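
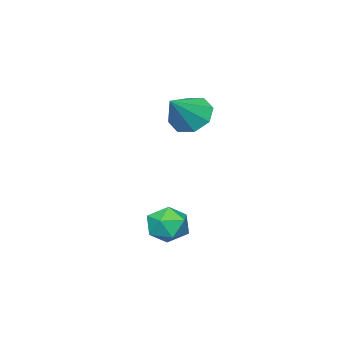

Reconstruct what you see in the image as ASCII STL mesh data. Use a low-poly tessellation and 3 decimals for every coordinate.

solid 
facet normal -0.783 -0.044 -0.621
outer loop
vertex -0.154 -0.789 0.611
vertex -0.662 -0.66 1.242
vertex -0.266 -0.179 0.709
endloop
endfacet
facet normal 0.896 0.226 -0.383
outer loop
vertex -0.154 -0.789 0.611
vertex -0.266 -0.179 0.709
vertex 0.442 -0.6 2.118
endloop
endfacet
facet normal -0.783 -0.042 -0.620
outer loop
vertex -0.266 -0.179 0.709
vertex -0.662 -0.66 1.242
vertex -0.609 0.149 1.12
endloop
endfacet
facet normal 0.632 0.770 -0.087
outer loop
vertex -0.266 -0.179 0.709
vertex -0.609 0.149 1.12
vertex 0.442 -0.6 2.118
endloop
endfacet
facet normal -0.782 -0.042 -0.621
outer loop
vertex -0.609 0.149 1.12
vertex -0.662 -0.66 1.242
vertex -0.984 0.003 1.602
endloop
endfacet
facet normal 0.214 0.876 0.432
outer loop
vertex -0.609 0.149 1.12
vertex -0.984 0.003 1.602
vertex 0.442 -0.6 2.118
endloop
endfacet
facet normal -0.783 -0.043 -0.620
outer loop
vertex -0.984 0.003 1.602
vertex -0.662 -0.66 1.242
vertex -1.169 -0.532 1.873
endloop
endfacet
facet normal -0.112 0.480 0.870
outer loop
vertex -0.984 0.003 1.602
vertex -1.169 -0.532 1.873
vertex 0.442 -0.6 2.118
endloop
endfacet
facet normal -0.783 -0.043 -0.620
outer loop
vertex -1.169 -0.532 1.873
vertex -0.662 -0.66 1.242
vertex -1.058 -1.142 1.775
endloop
endfacet
facet normal -0.155 -0.184 0.971
outer loop
vertex -1.169 -0.532 1.873
vertex -1.058 -1.142 1.775
vertex 0.442 -0.6 2.118
endloop
endfacet
facet normal -0.782 -0.044 -0.621
outer loop
vertex -1.058 -1.142 1.775
vertex -0.662 -0.66 1.242
vertex -0.714 -1.469 1.365
endloop
endfacet
facet normal 0.110 -0.730 0.674
outer loop
vertex -1.058 -1.142 1.775
vertex -0.714 -1.469 1.365
vertex 0.442 -0.6 2.118
endloop
endfacet
facet normal -0.783 -0.044 -0.621
outer loop
vertex -0.714 -1.469 1.365
vertex -0.662 -0.66 1.242
vertex -0.34 -1.323 0.883
endloop
endfacet
facet normal 0.527 -0.836 0.156
outer loop
vertex -0.714 -1.469 1.365
vertex -0.34 -1.323 0.883
vertex 0.442 -0.6 2.118
endloop
endfacet
facet normal -0.783 -0.044 -0.621
outer loop
vertex -0.34 -1.323 0.883
vertex -0.662 -0.66 1.242
vertex -0.154 -0.789 0.611
endloop
endfacet
facet normal 0.852 -0.440 -0.282
outer loop
vertex -0.34 -1.323 0.883
vertex -0.154 -0.789 0.611
vertex 0.442 -0.6 2.118
endloop
endfacet
facet normal -0.591 0.791 0.162
outer loop
vertex 1.777 1.29 -2.722
vertex 1.483 0.944 -2.104
vertex 2.102 1.392 -2.034
endloop
endfacet
facet normal 0.018 0.988 -0.155
outer loop
vertex 1.777 1.29 -2.722
vertex 2.102 1.392 -2.034
vertex 2.542 1.287 -2.654
endloop
endfacet
facet normal 0.071 0.633 -0.771
outer loop
vertex 1.777 1.29 -2.722
vertex 2.542 1.287 -2.654
vertex 2.195 0.774 -3.107
endloop
endfacet
facet normal -0.504 0.216 -0.836
outer loop
vertex 1.777 1.29 -2.722
vertex 2.195 0.774 -3.107
vertex 1.54 0.561 -2.767
endloop
endfacet
facet normal -0.914 0.313 -0.259
outer loop
vertex 1.777 1.29 -2.722
vertex 1.54 0.561 -2.767
vertex 1.483 0.944 -2.104
endloop
endfacet
facet normal 0.559 0.786 0.263
outer loop
vertex 2.542 1.287 -2.654
vertex 2.102 1.392 -2.034
vertex 2.72 0.939 -1.993
endloop
endfacet
facet normal -0.426 0.467 0.775
outer loop
vertex 2.102 1.392 -2.034
vertex 1.483 0.944 -2.104
vertex 2.065 0.726 -1.653
endloop
endfacet
facet normal -0.948 -0.305 0.095
outer loop
vertex 1.483 0.944 -2.104
vertex 1.54 0.561 -2.767
vertex 1.718 0.213 -2.106
endloop
endfacet
facet normal -0.285 -0.464 -0.839
outer loop
vertex 1.54 0.561 -2.767
vertex 2.195 0.774 -3.107
vertex 2.158 0.108 -2.726
endloop
endfacet
facet normal 0.647 0.210 -0.733
outer loop
vertex 2.195 0.774 -3.107
vertex 2.542 1.287 -2.654
vertex 2.777 0.556 -2.656
endloop
endfacet
facet normal 0.504 -0.216 0.836
outer loop
vertex 2.483 0.21 -2.038
vertex 2.72 0.939 -1.993
vertex 2.065 0.726 -1.653
endloop
endfacet
facet normal -0.071 -0.633 0.771
outer loop
vertex 2.483 0.21 -2.038
vertex 2.065 0.726 -1.653
vertex 1.718 0.213 -2.106
endloop
endfacet
facet normal -0.018 -0.988 0.155
outer loop
vertex 2.483 0.21 -2.038
vertex 1.718 0.213 -2.106
vertex 2.158 0.108 -2.726
endloop
endfacet
facet normal 0.591 -0.791 -0.162
outer loop
vertex 2.483 0.21 -2.038
vertex 2.158 0.108 -2.726
vertex 2.777 0.556 -2.656
endloop
endfacet
facet normal 0.914 -0.313 0.259
outer loop
vertex 2.483 0.21 -2.038
vertex 2.777 0.556 -2.656
vertex 2.72 0.939 -1.993
endloop
endfacet
facet normal 0.285 0.464 0.839
outer loop
vertex 2.065 0.726 -1.653
vertex 2.72 0.939 -1.993
vertex 2.102 1.392 -2.034
endloop
endfacet
facet normal -0.647 -0.210 0.733
outer loop
vertex 1.718 0.213 -2.106
vertex 2.065 0.726 -1.653
vertex 1.483 0.944 -2.104
endloop
endfacet
facet normal -0.559 -0.786 -0.263
outer loop
vertex 2.158 0.108 -2.726
vertex 1.718 0.213 -2.106
vertex 1.54 0.561 -2.767
endloop
endfacet
facet normal 0.426 -0.467 -0.775
outer loop
vertex 2.777 0.556 -2.656
vertex 2.158 0.108 -2.726
vertex 2.195 0.774 -3.107
endloop
endfacet
facet normal 0.948 0.305 -0.095
outer loop
vertex 2.72 0.939 -1.993
vertex 2.777 0.556 -2.656
vertex 2.542 1.287 -2.654
endloop
endfacet

endsolid


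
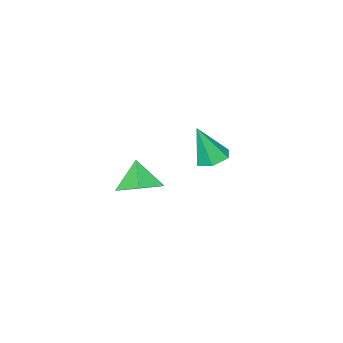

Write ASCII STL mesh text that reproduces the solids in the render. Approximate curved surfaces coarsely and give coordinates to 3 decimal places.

solid 
facet normal -0.258 0.255 -0.932
outer loop
vertex -1.738 -2.183 1.731
vertex -2.422 -2.059 1.954
vertex -1.931 -1.519 1.966
endloop
endfacet
facet normal 0.961 0.221 0.164
outer loop
vertex -1.738 -2.183 1.731
vertex -1.931 -1.519 1.966
vertex -1.978 -2.501 3.566
endloop
endfacet
facet normal -0.258 0.255 -0.932
outer loop
vertex -1.931 -1.519 1.966
vertex -2.422 -2.059 1.954
vertex -2.615 -1.395 2.189
endloop
endfacet
facet normal 0.310 0.806 0.504
outer loop
vertex -1.931 -1.519 1.966
vertex -2.615 -1.395 2.189
vertex -1.978 -2.501 3.566
endloop
endfacet
facet normal -0.257 0.255 -0.932
outer loop
vertex -2.615 -1.395 2.189
vertex -2.422 -2.059 1.954
vertex -3.107 -1.935 2.177
endloop
endfacet
facet normal -0.563 0.498 0.660
outer loop
vertex -2.615 -1.395 2.189
vertex -3.107 -1.935 2.177
vertex -1.978 -2.501 3.566
endloop
endfacet
facet normal -0.257 0.257 -0.932
outer loop
vertex -3.107 -1.935 2.177
vertex -2.422 -2.059 1.954
vertex -2.914 -2.599 1.941
endloop
endfacet
facet normal -0.785 -0.397 0.476
outer loop
vertex -3.107 -1.935 2.177
vertex -2.914 -2.599 1.941
vertex -1.978 -2.501 3.566
endloop
endfacet
facet normal -0.256 0.256 -0.932
outer loop
vertex -2.914 -2.599 1.941
vertex -2.422 -2.059 1.954
vertex -2.23 -2.723 1.719
endloop
endfacet
facet normal -0.134 -0.982 0.136
outer loop
vertex -2.914 -2.599 1.941
vertex -2.23 -2.723 1.719
vertex -1.978 -2.501 3.566
endloop
endfacet
facet normal -0.258 0.255 -0.932
outer loop
vertex -2.23 -2.723 1.719
vertex -2.422 -2.059 1.954
vertex -1.738 -2.183 1.731
endloop
endfacet
facet normal 0.739 -0.673 -0.020
outer loop
vertex -2.23 -2.723 1.719
vertex -1.738 -2.183 1.731
vertex -1.978 -2.501 3.566
endloop
endfacet
facet normal 0.265 0.505 -0.821
outer loop
vertex 3.05 -1.074 2.973
vertex 2.089 -0.87 2.788
vertex 2.634 -0.246 3.348
endloop
endfacet
facet normal 0.569 -0.084 0.818
outer loop
vertex 3.05 -1.074 2.973
vertex 2.634 -0.246 3.348
vertex 1.751 -1.51 3.832
endloop
endfacet
facet normal 0.266 0.505 -0.821
outer loop
vertex 2.634 -0.246 3.348
vertex 2.089 -0.87 2.788
vertex 1.673 -0.041 3.163
endloop
endfacet
facet normal -0.088 0.409 0.908
outer loop
vertex 2.634 -0.246 3.348
vertex 1.673 -0.041 3.163
vertex 1.751 -1.51 3.832
endloop
endfacet
facet normal 0.266 0.505 -0.821
outer loop
vertex 1.673 -0.041 3.163
vertex 2.089 -0.87 2.788
vertex 1.127 -0.665 2.603
endloop
endfacet
facet normal -0.806 0.209 0.553
outer loop
vertex 1.673 -0.041 3.163
vertex 1.127 -0.665 2.603
vertex 1.751 -1.51 3.832
endloop
endfacet
facet normal 0.265 0.504 -0.822
outer loop
vertex 1.127 -0.665 2.603
vertex 2.089 -0.87 2.788
vertex 1.543 -1.494 2.229
endloop
endfacet
facet normal -0.868 -0.484 0.108
outer loop
vertex 1.127 -0.665 2.603
vertex 1.543 -1.494 2.229
vertex 1.751 -1.51 3.832
endloop
endfacet
facet normal 0.265 0.504 -0.822
outer loop
vertex 1.543 -1.494 2.229
vertex 2.089 -0.87 2.788
vertex 2.504 -1.698 2.414
endloop
endfacet
facet normal -0.211 -0.977 0.018
outer loop
vertex 1.543 -1.494 2.229
vertex 2.504 -1.698 2.414
vertex 1.751 -1.51 3.832
endloop
endfacet
facet normal 0.265 0.504 -0.822
outer loop
vertex 2.504 -1.698 2.414
vertex 2.089 -0.87 2.788
vertex 3.05 -1.074 2.973
endloop
endfacet
facet normal 0.507 -0.777 0.372
outer loop
vertex 2.504 -1.698 2.414
vertex 3.05 -1.074 2.973
vertex 1.751 -1.51 3.832
endloop
endfacet

endsolid


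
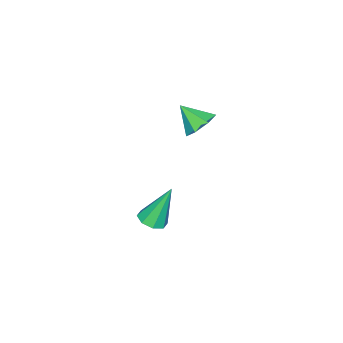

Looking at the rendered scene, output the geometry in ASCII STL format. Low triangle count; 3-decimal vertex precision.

solid 
facet normal 0.279 -0.283 -0.918
outer loop
vertex 0.141 -1.413 -2.31
vertex -0.518 -1.337 -2.534
vertex 0.043 -0.919 -2.492
endloop
endfacet
facet normal 0.819 0.334 0.466
outer loop
vertex 0.141 -1.413 -2.31
vertex 0.043 -0.919 -2.492
vertex -1.102 -0.743 -0.606
endloop
endfacet
facet normal 0.280 -0.283 -0.917
outer loop
vertex 0.043 -0.919 -2.492
vertex -0.518 -1.337 -2.534
vertex -0.384 -0.67 -2.699
endloop
endfacet
facet normal 0.430 0.885 0.178
outer loop
vertex 0.043 -0.919 -2.492
vertex -0.384 -0.67 -2.699
vertex -1.102 -0.743 -0.606
endloop
endfacet
facet normal 0.277 -0.283 -0.918
outer loop
vertex -0.384 -0.67 -2.699
vertex -0.518 -1.337 -2.534
vertex -0.889 -0.811 -2.808
endloop
endfacet
facet normal -0.258 0.965 -0.055
outer loop
vertex -0.384 -0.67 -2.699
vertex -0.889 -0.811 -2.808
vertex -1.102 -0.743 -0.606
endloop
endfacet
facet normal 0.278 -0.282 -0.918
outer loop
vertex -0.889 -0.811 -2.808
vertex -0.518 -1.337 -2.534
vertex -1.176 -1.26 -2.757
endloop
endfacet
facet normal -0.844 0.528 -0.098
outer loop
vertex -0.889 -0.811 -2.808
vertex -1.176 -1.26 -2.757
vertex -1.102 -0.743 -0.606
endloop
endfacet
facet normal 0.278 -0.283 -0.918
outer loop
vertex -1.176 -1.26 -2.757
vertex -0.518 -1.337 -2.534
vertex -1.078 -1.754 -2.575
endloop
endfacet
facet normal -0.983 -0.168 0.074
outer loop
vertex -1.176 -1.26 -2.757
vertex -1.078 -1.754 -2.575
vertex -1.102 -0.743 -0.606
endloop
endfacet
facet normal 0.278 -0.282 -0.918
outer loop
vertex -1.078 -1.754 -2.575
vertex -0.518 -1.337 -2.534
vertex -0.651 -2.004 -2.369
endloop
endfacet
facet normal -0.595 -0.718 0.361
outer loop
vertex -1.078 -1.754 -2.575
vertex -0.651 -2.004 -2.369
vertex -1.102 -0.743 -0.606
endloop
endfacet
facet normal 0.279 -0.283 -0.918
outer loop
vertex -0.651 -2.004 -2.369
vertex -0.518 -1.337 -2.534
vertex -0.146 -1.863 -2.259
endloop
endfacet
facet normal 0.093 -0.798 0.595
outer loop
vertex -0.651 -2.004 -2.369
vertex -0.146 -1.863 -2.259
vertex -1.102 -0.743 -0.606
endloop
endfacet
facet normal 0.279 -0.282 -0.918
outer loop
vertex -0.146 -1.863 -2.259
vertex -0.518 -1.337 -2.534
vertex 0.141 -1.413 -2.31
endloop
endfacet
facet normal 0.680 -0.361 0.638
outer loop
vertex -0.146 -1.863 -2.259
vertex 0.141 -1.413 -2.31
vertex -1.102 -0.743 -0.606
endloop
endfacet
facet normal -0.073 0.745 -0.663
outer loop
vertex -1.277 0.293 3.453
vertex -2.058 0.068 3.286
vertex -1.785 0.604 3.858
endloop
endfacet
facet normal 0.648 0.072 0.758
outer loop
vertex -1.277 0.293 3.453
vertex -1.785 0.604 3.858
vertex -1.962 -0.908 4.154
endloop
endfacet
facet normal -0.073 0.745 -0.663
outer loop
vertex -1.785 0.604 3.858
vertex -2.058 0.068 3.286
vertex -2.499 0.511 3.832
endloop
endfacet
facet normal -0.061 0.199 0.978
outer loop
vertex -1.785 0.604 3.858
vertex -2.499 0.511 3.832
vertex -1.962 -0.908 4.154
endloop
endfacet
facet normal -0.073 0.745 -0.663
outer loop
vertex -2.499 0.511 3.832
vertex -2.058 0.068 3.286
vertex -2.88 0.084 3.394
endloop
endfacet
facet normal -0.698 -0.104 0.708
outer loop
vertex -2.499 0.511 3.832
vertex -2.88 0.084 3.394
vertex -1.962 -0.908 4.154
endloop
endfacet
facet normal -0.073 0.745 -0.663
outer loop
vertex -2.88 0.084 3.394
vertex -2.058 0.068 3.286
vertex -2.643 -0.355 2.875
endloop
endfacet
facet normal -0.781 -0.605 0.155
outer loop
vertex -2.88 0.084 3.394
vertex -2.643 -0.355 2.875
vertex -1.962 -0.908 4.154
endloop
endfacet
facet normal -0.073 0.745 -0.663
outer loop
vertex -2.643 -0.355 2.875
vertex -2.058 0.068 3.286
vertex -1.964 -0.475 2.665
endloop
endfacet
facet normal -0.248 -0.930 -0.270
outer loop
vertex -2.643 -0.355 2.875
vertex -1.964 -0.475 2.665
vertex -1.962 -0.908 4.154
endloop
endfacet
facet normal -0.073 0.745 -0.663
outer loop
vertex -1.964 -0.475 2.665
vertex -2.058 0.068 3.286
vertex -1.356 -0.187 2.922
endloop
endfacet
facet normal 0.497 -0.833 -0.243
outer loop
vertex -1.964 -0.475 2.665
vertex -1.356 -0.187 2.922
vertex -1.962 -0.908 4.154
endloop
endfacet
facet normal -0.073 0.745 -0.663
outer loop
vertex -1.356 -0.187 2.922
vertex -2.058 0.068 3.286
vertex -1.277 0.293 3.453
endloop
endfacet
facet normal 0.897 -0.386 0.215
outer loop
vertex -1.356 -0.187 2.922
vertex -1.277 0.293 3.453
vertex -1.962 -0.908 4.154
endloop
endfacet

endsolid


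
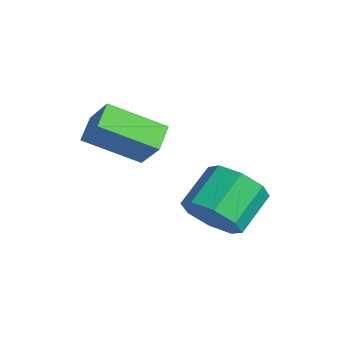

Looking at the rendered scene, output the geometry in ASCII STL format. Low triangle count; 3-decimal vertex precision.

solid 
facet normal -0.636 0.628 0.449
outer loop
vertex -4.173 -0.833 -1.266
vertex -3.284 -0.68 -0.222
vertex -3.298 0.754 -2.245
endloop
endfacet
facet normal -0.644 -0.112 -0.757
outer loop
vertex -2.656 0.12 -2.698
vertex -4.173 -0.833 -1.266
vertex -3.298 0.754 -2.245
endloop
endfacet
facet normal -0.636 0.627 0.449
outer loop
vertex -3.298 0.754 -2.245
vertex -3.284 -0.68 -0.222
vertex -2.409 0.907 -1.2
endloop
endfacet
facet normal 0.426 0.770 -0.475
outer loop
vertex -2.409 0.907 -1.2
vertex -2.656 0.12 -2.698
vertex -3.298 0.754 -2.245
endloop
endfacet
facet normal -0.425 -0.770 0.475
outer loop
vertex -4.173 -0.833 -1.266
vertex -2.642 -1.314 -0.675
vertex -3.284 -0.68 -0.222
endloop
endfacet
facet normal -0.644 -0.111 -0.757
outer loop
vertex -3.531 -1.467 -1.72
vertex -4.173 -0.833 -1.266
vertex -2.656 0.12 -2.698
endloop
endfacet
facet normal -0.425 -0.771 0.475
outer loop
vertex -3.531 -1.467 -1.72
vertex -2.642 -1.314 -0.675
vertex -4.173 -0.833 -1.266
endloop
endfacet
facet normal 0.644 0.111 0.757
outer loop
vertex -3.284 -0.68 -0.222
vertex -2.642 -1.314 -0.675
vertex -2.409 0.907 -1.2
endloop
endfacet
facet normal 0.425 0.771 -0.475
outer loop
vertex -1.767 0.273 -1.654
vertex -2.656 0.12 -2.698
vertex -2.409 0.907 -1.2
endloop
endfacet
facet normal 0.645 0.111 0.756
outer loop
vertex -2.409 0.907 -1.2
vertex -2.642 -1.314 -0.675
vertex -1.767 0.273 -1.654
endloop
endfacet
facet normal 0.636 -0.628 -0.449
outer loop
vertex -1.767 0.273 -1.654
vertex -3.531 -1.467 -1.72
vertex -2.656 0.12 -2.698
endloop
endfacet
facet normal 0.636 -0.628 -0.449
outer loop
vertex -2.642 -1.314 -0.675
vertex -3.531 -1.467 -1.72
vertex -1.767 0.273 -1.654
endloop
endfacet
facet normal 0.358 -0.768 -0.532
outer loop
vertex 0.447 0.881 -3.191
vertex -0.178 1.145 -3.993
vertex 0.798 1.396 -3.698
endloop
endfacet
facet normal 0.825 -0.006 0.565
outer loop
vertex 0.447 0.881 -3.191
vertex 0.798 1.396 -3.698
vertex -0.138 2.131 -2.325
endloop
endfacet
facet normal 0.824 -0.007 0.566
outer loop
vertex -0.138 2.131 -2.325
vertex 0.798 1.396 -3.698
vertex 0.214 2.647 -2.831
endloop
endfacet
facet normal -0.359 0.767 0.532
outer loop
vertex -0.138 2.131 -2.325
vertex 0.214 2.647 -2.831
vertex -0.762 2.395 -3.127
endloop
endfacet
facet normal 0.358 -0.768 -0.531
outer loop
vertex 0.798 1.396 -3.698
vertex -0.178 1.145 -3.993
vertex 0.578 1.764 -4.378
endloop
endfacet
facet normal 0.893 0.449 -0.046
outer loop
vertex 0.798 1.396 -3.698
vertex 0.578 1.764 -4.378
vertex 0.214 2.647 -2.831
endloop
endfacet
facet normal 0.892 0.449 -0.047
outer loop
vertex 0.214 2.647 -2.831
vertex 0.578 1.764 -4.378
vertex -0.007 3.015 -3.511
endloop
endfacet
facet normal -0.359 0.767 0.532
outer loop
vertex 0.214 2.647 -2.831
vertex -0.007 3.015 -3.511
vertex -0.762 2.395 -3.127
endloop
endfacet
facet normal 0.358 -0.768 -0.531
outer loop
vertex 0.578 1.764 -4.378
vertex -0.178 1.145 -3.993
vertex -0.085 1.769 -4.832
endloop
endfacet
facet normal 0.437 0.641 -0.631
outer loop
vertex 0.578 1.764 -4.378
vertex -0.085 1.769 -4.832
vertex -0.007 3.015 -3.511
endloop
endfacet
facet normal 0.437 0.641 -0.631
outer loop
vertex -0.007 3.015 -3.511
vertex -0.085 1.769 -4.832
vertex -0.669 3.02 -3.965
endloop
endfacet
facet normal -0.359 0.767 0.532
outer loop
vertex -0.007 3.015 -3.511
vertex -0.669 3.02 -3.965
vertex -0.762 2.395 -3.127
endloop
endfacet
facet normal 0.358 -0.768 -0.531
outer loop
vertex -0.085 1.769 -4.832
vertex -0.178 1.145 -3.993
vertex -0.802 1.409 -4.795
endloop
endfacet
facet normal -0.274 0.458 -0.846
outer loop
vertex -0.085 1.769 -4.832
vertex -0.802 1.409 -4.795
vertex -0.669 3.02 -3.965
endloop
endfacet
facet normal -0.273 0.458 -0.846
outer loop
vertex -0.669 3.02 -3.965
vertex -0.802 1.409 -4.795
vertex -1.387 2.659 -3.929
endloop
endfacet
facet normal -0.359 0.767 0.532
outer loop
vertex -0.669 3.02 -3.965
vertex -1.387 2.659 -3.929
vertex -0.762 2.395 -3.127
endloop
endfacet
facet normal 0.359 -0.767 -0.532
outer loop
vertex -0.802 1.409 -4.795
vertex -0.178 1.145 -3.993
vertex -1.154 0.893 -4.289
endloop
endfacet
facet normal -0.824 0.007 -0.566
outer loop
vertex -0.802 1.409 -4.795
vertex -1.154 0.893 -4.289
vertex -1.387 2.659 -3.929
endloop
endfacet
facet normal -0.825 0.006 -0.565
outer loop
vertex -1.387 2.659 -3.929
vertex -1.154 0.893 -4.289
vertex -1.738 2.144 -3.422
endloop
endfacet
facet normal -0.358 0.768 0.532
outer loop
vertex -1.387 2.659 -3.929
vertex -1.738 2.144 -3.422
vertex -0.762 2.395 -3.127
endloop
endfacet
facet normal 0.359 -0.767 -0.532
outer loop
vertex -1.154 0.893 -4.289
vertex -0.178 1.145 -3.993
vertex -0.933 0.525 -3.609
endloop
endfacet
facet normal -0.892 -0.449 0.047
outer loop
vertex -1.154 0.893 -4.289
vertex -0.933 0.525 -3.609
vertex -1.738 2.144 -3.422
endloop
endfacet
facet normal -0.892 -0.449 0.046
outer loop
vertex -1.738 2.144 -3.422
vertex -0.933 0.525 -3.609
vertex -1.518 1.776 -2.742
endloop
endfacet
facet normal -0.358 0.768 0.531
outer loop
vertex -1.738 2.144 -3.422
vertex -1.518 1.776 -2.742
vertex -0.762 2.395 -3.127
endloop
endfacet
facet normal 0.359 -0.767 -0.532
outer loop
vertex -0.933 0.525 -3.609
vertex -0.178 1.145 -3.993
vertex -0.271 0.52 -3.155
endloop
endfacet
facet normal -0.437 -0.641 0.630
outer loop
vertex -0.933 0.525 -3.609
vertex -0.271 0.52 -3.155
vertex -1.518 1.776 -2.742
endloop
endfacet
facet normal -0.437 -0.641 0.631
outer loop
vertex -1.518 1.776 -2.742
vertex -0.271 0.52 -3.155
vertex -0.855 1.771 -2.288
endloop
endfacet
facet normal -0.358 0.768 0.531
outer loop
vertex -1.518 1.776 -2.742
vertex -0.855 1.771 -2.288
vertex -0.762 2.395 -3.127
endloop
endfacet
facet normal 0.359 -0.767 -0.532
outer loop
vertex -0.271 0.52 -3.155
vertex -0.178 1.145 -3.993
vertex 0.447 0.881 -3.191
endloop
endfacet
facet normal 0.273 -0.459 0.846
outer loop
vertex -0.271 0.52 -3.155
vertex 0.447 0.881 -3.191
vertex -0.855 1.771 -2.288
endloop
endfacet
facet normal 0.274 -0.458 0.846
outer loop
vertex -0.855 1.771 -2.288
vertex 0.447 0.881 -3.191
vertex -0.138 2.131 -2.325
endloop
endfacet
facet normal -0.358 0.768 0.531
outer loop
vertex -0.855 1.771 -2.288
vertex -0.138 2.131 -2.325
vertex -0.762 2.395 -3.127
endloop
endfacet

endsolid


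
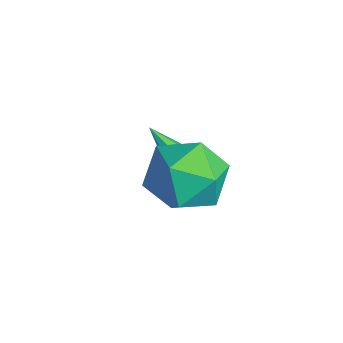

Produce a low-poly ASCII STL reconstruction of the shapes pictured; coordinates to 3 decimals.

solid 
facet normal 0.600 0.425 -0.677
outer loop
vertex -0.399 3.558 -1.344
vertex -0.836 3.632 -1.685
vertex -0.638 3.978 -1.292
endloop
endfacet
facet normal 0.422 0.129 0.897
outer loop
vertex -0.399 3.558 -1.344
vertex -0.638 3.978 -1.292
vertex -1.804 2.948 -0.595
endloop
endfacet
facet normal 0.601 0.425 -0.677
outer loop
vertex -0.638 3.978 -1.292
vertex -0.836 3.632 -1.685
vertex -1.026 4.137 -1.537
endloop
endfacet
facet normal -0.173 0.679 0.714
outer loop
vertex -0.638 3.978 -1.292
vertex -1.026 4.137 -1.537
vertex -1.804 2.948 -0.595
endloop
endfacet
facet normal 0.600 0.424 -0.678
outer loop
vertex -1.026 4.137 -1.537
vertex -0.836 3.632 -1.685
vertex -1.272 3.916 -1.893
endloop
endfacet
facet normal -0.770 0.621 0.147
outer loop
vertex -1.026 4.137 -1.537
vertex -1.272 3.916 -1.893
vertex -1.804 2.948 -0.595
endloop
endfacet
facet normal 0.600 0.426 -0.677
outer loop
vertex -1.272 3.916 -1.893
vertex -0.836 3.632 -1.685
vertex -1.189 3.481 -2.093
endloop
endfacet
facet normal -0.925 -0.002 -0.380
outer loop
vertex -1.272 3.916 -1.893
vertex -1.189 3.481 -2.093
vertex -1.804 2.948 -0.595
endloop
endfacet
facet normal 0.601 0.425 -0.677
outer loop
vertex -1.189 3.481 -2.093
vertex -0.836 3.632 -1.685
vertex -0.841 3.16 -1.986
endloop
endfacet
facet normal -0.517 -0.717 -0.467
outer loop
vertex -1.189 3.481 -2.093
vertex -0.841 3.16 -1.986
vertex -1.804 2.948 -0.595
endloop
endfacet
facet normal 0.601 0.425 -0.677
outer loop
vertex -0.841 3.16 -1.986
vertex -0.836 3.632 -1.685
vertex -0.489 3.194 -1.652
endloop
endfacet
facet normal 0.144 -0.988 -0.051
outer loop
vertex -0.841 3.16 -1.986
vertex -0.489 3.194 -1.652
vertex -1.804 2.948 -0.595
endloop
endfacet
facet normal 0.601 0.425 -0.677
outer loop
vertex -0.489 3.194 -1.652
vertex -0.836 3.632 -1.685
vertex -0.399 3.558 -1.344
endloop
endfacet
facet normal 0.562 -0.611 0.557
outer loop
vertex -0.489 3.194 -1.652
vertex -0.399 3.558 -1.344
vertex -1.804 2.948 -0.595
endloop
endfacet
facet normal 0.318 0.735 0.599
outer loop
vertex 1.543 3.683 0.738
vertex 1.261 3.05 1.665
vertex 2.32 2.965 1.207
endloop
endfacet
facet normal 0.683 0.730 -0.014
outer loop
vertex 1.543 3.683 0.738
vertex 2.32 2.965 1.207
vertex 2.219 3.037 0.057
endloop
endfacet
facet normal 0.217 0.807 -0.550
outer loop
vertex 1.543 3.683 0.738
vertex 2.219 3.037 0.057
vertex 1.097 3.166 -0.196
endloop
endfacet
facet normal -0.436 0.859 -0.267
outer loop
vertex 1.543 3.683 0.738
vertex 1.097 3.166 -0.196
vertex 0.506 3.175 0.798
endloop
endfacet
facet normal -0.374 0.815 0.443
outer loop
vertex 1.543 3.683 0.738
vertex 0.506 3.175 0.798
vertex 1.261 3.05 1.665
endloop
endfacet
facet normal 0.993 0.090 -0.082
outer loop
vertex 2.219 3.037 0.057
vertex 2.32 2.965 1.207
vertex 2.354 2.005 0.562
endloop
endfacet
facet normal 0.402 0.099 0.910
outer loop
vertex 2.32 2.965 1.207
vertex 1.261 3.05 1.665
vertex 1.763 2.014 1.556
endloop
endfacet
facet normal -0.718 0.228 0.658
outer loop
vertex 1.261 3.05 1.665
vertex 0.506 3.175 0.798
vertex 0.641 2.143 1.303
endloop
endfacet
facet normal -0.819 0.300 -0.490
outer loop
vertex 0.506 3.175 0.798
vertex 1.097 3.166 -0.196
vertex 0.54 2.215 0.153
endloop
endfacet
facet normal 0.238 0.215 -0.947
outer loop
vertex 1.097 3.166 -0.196
vertex 2.219 3.037 0.057
vertex 1.599 2.13 -0.305
endloop
endfacet
facet normal 0.436 -0.859 0.267
outer loop
vertex 1.317 1.497 0.622
vertex 2.354 2.005 0.562
vertex 1.763 2.014 1.556
endloop
endfacet
facet normal -0.217 -0.807 0.550
outer loop
vertex 1.317 1.497 0.622
vertex 1.763 2.014 1.556
vertex 0.641 2.143 1.303
endloop
endfacet
facet normal -0.683 -0.730 0.014
outer loop
vertex 1.317 1.497 0.622
vertex 0.641 2.143 1.303
vertex 0.54 2.215 0.153
endloop
endfacet
facet normal -0.318 -0.735 -0.599
outer loop
vertex 1.317 1.497 0.622
vertex 0.54 2.215 0.153
vertex 1.599 2.13 -0.305
endloop
endfacet
facet normal 0.374 -0.815 -0.443
outer loop
vertex 1.317 1.497 0.622
vertex 1.599 2.13 -0.305
vertex 2.354 2.005 0.562
endloop
endfacet
facet normal 0.819 -0.300 0.490
outer loop
vertex 1.763 2.014 1.556
vertex 2.354 2.005 0.562
vertex 2.32 2.965 1.207
endloop
endfacet
facet normal -0.238 -0.215 0.947
outer loop
vertex 0.641 2.143 1.303
vertex 1.763 2.014 1.556
vertex 1.261 3.05 1.665
endloop
endfacet
facet normal -0.993 -0.090 0.082
outer loop
vertex 0.54 2.215 0.153
vertex 0.641 2.143 1.303
vertex 0.506 3.175 0.798
endloop
endfacet
facet normal -0.402 -0.099 -0.910
outer loop
vertex 1.599 2.13 -0.305
vertex 0.54 2.215 0.153
vertex 1.097 3.166 -0.196
endloop
endfacet
facet normal 0.718 -0.228 -0.658
outer loop
vertex 2.354 2.005 0.562
vertex 1.599 2.13 -0.305
vertex 2.219 3.037 0.057
endloop
endfacet

endsolid


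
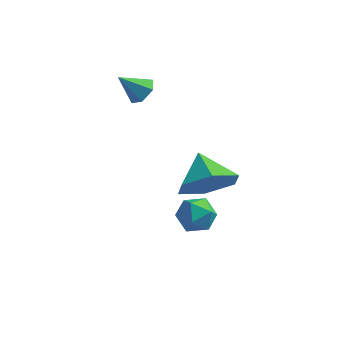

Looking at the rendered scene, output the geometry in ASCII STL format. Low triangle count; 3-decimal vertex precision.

solid 
facet normal 0.458 -0.737 -0.497
outer loop
vertex 3.353 -0.659 -0.173
vertex 2.678 -1.369 0.257
vertex 2.436 -0.893 -0.671
endloop
endfacet
facet normal -0.075 0.949 -0.307
outer loop
vertex 3.353 -0.659 -0.173
vertex 2.436 -0.893 -0.671
vertex 2.082 -0.411 0.903
endloop
endfacet
facet normal 0.458 -0.737 -0.497
outer loop
vertex 2.436 -0.893 -0.671
vertex 2.678 -1.369 0.257
vertex 1.76 -1.603 -0.241
endloop
endfacet
facet normal -0.775 0.534 -0.338
outer loop
vertex 2.436 -0.893 -0.671
vertex 1.76 -1.603 -0.241
vertex 2.082 -0.411 0.903
endloop
endfacet
facet normal 0.458 -0.737 -0.498
outer loop
vertex 1.76 -1.603 -0.241
vertex 2.678 -1.369 0.257
vertex 2.002 -2.079 0.686
endloop
endfacet
facet normal -0.966 0.013 0.259
outer loop
vertex 1.76 -1.603 -0.241
vertex 2.002 -2.079 0.686
vertex 2.082 -0.411 0.903
endloop
endfacet
facet normal 0.458 -0.737 -0.497
outer loop
vertex 2.002 -2.079 0.686
vertex 2.678 -1.369 0.257
vertex 2.92 -1.844 1.184
endloop
endfacet
facet normal -0.456 -0.093 0.885
outer loop
vertex 2.002 -2.079 0.686
vertex 2.92 -1.844 1.184
vertex 2.082 -0.411 0.903
endloop
endfacet
facet normal 0.458 -0.737 -0.497
outer loop
vertex 2.92 -1.844 1.184
vertex 2.678 -1.369 0.257
vertex 3.595 -1.135 0.755
endloop
endfacet
facet normal 0.243 0.322 0.915
outer loop
vertex 2.92 -1.844 1.184
vertex 3.595 -1.135 0.755
vertex 2.082 -0.411 0.903
endloop
endfacet
facet normal 0.458 -0.737 -0.497
outer loop
vertex 3.595 -1.135 0.755
vertex 2.678 -1.369 0.257
vertex 3.353 -0.659 -0.173
endloop
endfacet
facet normal 0.434 0.842 0.319
outer loop
vertex 3.595 -1.135 0.755
vertex 3.353 -0.659 -0.173
vertex 2.082 -0.411 0.903
endloop
endfacet
facet normal 0.677 0.244 -0.695
outer loop
vertex -0.483 3.192 1.116
vertex -0.751 2.836 0.73
vertex -0.913 3.402 0.771
endloop
endfacet
facet normal -0.184 0.721 0.668
outer loop
vertex -0.483 3.192 1.116
vertex -0.913 3.402 0.771
vertex -1.509 2.564 1.51
endloop
endfacet
facet normal 0.675 0.244 -0.696
outer loop
vertex -0.913 3.402 0.771
vertex -0.751 2.836 0.73
vertex -1.182 3.045 0.385
endloop
endfacet
facet normal -0.807 0.590 0.017
outer loop
vertex -0.913 3.402 0.771
vertex -1.182 3.045 0.385
vertex -1.509 2.564 1.51
endloop
endfacet
facet normal 0.675 0.242 -0.697
outer loop
vertex -1.182 3.045 0.385
vertex -0.751 2.836 0.73
vertex -1.02 2.479 0.345
endloop
endfacet
facet normal -0.903 -0.233 -0.362
outer loop
vertex -1.182 3.045 0.385
vertex -1.02 2.479 0.345
vertex -1.509 2.564 1.51
endloop
endfacet
facet normal 0.676 0.241 -0.696
outer loop
vertex -1.02 2.479 0.345
vertex -0.751 2.836 0.73
vertex -0.59 2.27 0.69
endloop
endfacet
facet normal -0.376 -0.922 -0.090
outer loop
vertex -1.02 2.479 0.345
vertex -0.59 2.27 0.69
vertex -1.509 2.564 1.51
endloop
endfacet
facet normal 0.676 0.242 -0.696
outer loop
vertex -0.59 2.27 0.69
vertex -0.751 2.836 0.73
vertex -0.321 2.626 1.075
endloop
endfacet
facet normal 0.246 -0.791 0.560
outer loop
vertex -0.59 2.27 0.69
vertex -0.321 2.626 1.075
vertex -1.509 2.564 1.51
endloop
endfacet
facet normal 0.677 0.244 -0.695
outer loop
vertex -0.321 2.626 1.075
vertex -0.751 2.836 0.73
vertex -0.483 3.192 1.116
endloop
endfacet
facet normal 0.342 0.030 0.939
outer loop
vertex -0.321 2.626 1.075
vertex -0.483 3.192 1.116
vertex -1.509 2.564 1.51
endloop
endfacet
facet normal -0.764 -0.035 0.645
outer loop
vertex 1.355 0.496 -2.555
vertex 1.273 -0.244 -2.692
vertex 1.731 -0.011 -2.137
endloop
endfacet
facet normal -0.295 0.468 0.833
outer loop
vertex 1.355 0.496 -2.555
vertex 1.731 -0.011 -2.137
vertex 2.078 0.62 -2.369
endloop
endfacet
facet normal -0.234 0.928 0.290
outer loop
vertex 1.355 0.496 -2.555
vertex 2.078 0.62 -2.369
vertex 1.834 0.777 -3.069
endloop
endfacet
facet normal -0.667 0.707 -0.235
outer loop
vertex 1.355 0.496 -2.555
vertex 1.834 0.777 -3.069
vertex 1.337 0.242 -3.268
endloop
endfacet
facet normal -0.993 0.113 -0.015
outer loop
vertex 1.355 0.496 -2.555
vertex 1.337 0.242 -3.268
vertex 1.273 -0.244 -2.692
endloop
endfacet
facet normal 0.339 0.155 0.928
outer loop
vertex 2.078 0.62 -2.369
vertex 1.731 -0.011 -2.137
vertex 2.443 -0.042 -2.392
endloop
endfacet
facet normal -0.420 -0.660 0.623
outer loop
vertex 1.731 -0.011 -2.137
vertex 1.273 -0.244 -2.692
vertex 1.946 -0.577 -2.591
endloop
endfacet
facet normal -0.791 -0.421 -0.443
outer loop
vertex 1.273 -0.244 -2.692
vertex 1.337 0.242 -3.268
vertex 1.702 -0.42 -3.291
endloop
endfacet
facet normal -0.263 0.541 -0.799
outer loop
vertex 1.337 0.242 -3.268
vertex 1.834 0.777 -3.069
vertex 2.049 0.211 -3.523
endloop
endfacet
facet normal 0.437 0.898 0.049
outer loop
vertex 1.834 0.777 -3.069
vertex 2.078 0.62 -2.369
vertex 2.507 0.444 -2.968
endloop
endfacet
facet normal 0.667 -0.707 0.235
outer loop
vertex 2.425 -0.296 -3.105
vertex 2.443 -0.042 -2.392
vertex 1.946 -0.577 -2.591
endloop
endfacet
facet normal 0.234 -0.928 -0.290
outer loop
vertex 2.425 -0.296 -3.105
vertex 1.946 -0.577 -2.591
vertex 1.702 -0.42 -3.291
endloop
endfacet
facet normal 0.295 -0.468 -0.833
outer loop
vertex 2.425 -0.296 -3.105
vertex 1.702 -0.42 -3.291
vertex 2.049 0.211 -3.523
endloop
endfacet
facet normal 0.764 0.035 -0.645
outer loop
vertex 2.425 -0.296 -3.105
vertex 2.049 0.211 -3.523
vertex 2.507 0.444 -2.968
endloop
endfacet
facet normal 0.993 -0.113 0.015
outer loop
vertex 2.425 -0.296 -3.105
vertex 2.507 0.444 -2.968
vertex 2.443 -0.042 -2.392
endloop
endfacet
facet normal 0.263 -0.541 0.799
outer loop
vertex 1.946 -0.577 -2.591
vertex 2.443 -0.042 -2.392
vertex 1.731 -0.011 -2.137
endloop
endfacet
facet normal -0.437 -0.898 -0.049
outer loop
vertex 1.702 -0.42 -3.291
vertex 1.946 -0.577 -2.591
vertex 1.273 -0.244 -2.692
endloop
endfacet
facet normal -0.339 -0.155 -0.928
outer loop
vertex 2.049 0.211 -3.523
vertex 1.702 -0.42 -3.291
vertex 1.337 0.242 -3.268
endloop
endfacet
facet normal 0.420 0.660 -0.623
outer loop
vertex 2.507 0.444 -2.968
vertex 2.049 0.211 -3.523
vertex 1.834 0.777 -3.069
endloop
endfacet
facet normal 0.791 0.421 0.443
outer loop
vertex 2.443 -0.042 -2.392
vertex 2.507 0.444 -2.968
vertex 2.078 0.62 -2.369
endloop
endfacet

endsolid


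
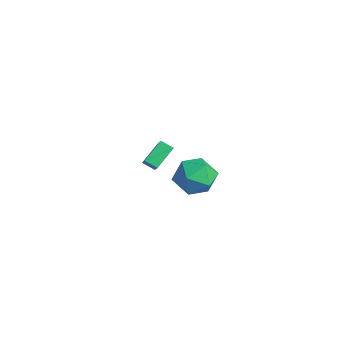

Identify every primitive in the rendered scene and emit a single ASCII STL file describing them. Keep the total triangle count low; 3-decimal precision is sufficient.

solid 
facet normal -0.261 0.226 0.938
outer loop
vertex 2.829 -2.003 1.722
vertex 2.943 -3.186 2.039
vertex 3.91 -2.43 2.126
endloop
endfacet
facet normal 0.072 0.776 0.627
outer loop
vertex 2.829 -2.003 1.722
vertex 3.91 -2.43 2.126
vertex 3.873 -1.655 1.172
endloop
endfacet
facet normal -0.295 0.954 0.043
outer loop
vertex 2.829 -2.003 1.722
vertex 3.873 -1.655 1.172
vertex 2.883 -1.931 0.496
endloop
endfacet
facet normal -0.856 0.516 -0.007
outer loop
vertex 2.829 -2.003 1.722
vertex 2.883 -1.931 0.496
vertex 2.308 -2.877 1.032
endloop
endfacet
facet normal -0.835 0.066 0.547
outer loop
vertex 2.829 -2.003 1.722
vertex 2.308 -2.877 1.032
vertex 2.943 -3.186 2.039
endloop
endfacet
facet normal 0.719 0.553 0.421
outer loop
vertex 3.873 -1.655 1.172
vertex 3.91 -2.43 2.126
vertex 4.632 -2.623 1.148
endloop
endfacet
facet normal 0.179 -0.336 0.925
outer loop
vertex 3.91 -2.43 2.126
vertex 2.943 -3.186 2.039
vertex 4.057 -3.569 1.684
endloop
endfacet
facet normal -0.750 -0.595 0.290
outer loop
vertex 2.943 -3.186 2.039
vertex 2.308 -2.877 1.032
vertex 3.067 -3.845 1.008
endloop
endfacet
facet normal -0.784 0.134 -0.606
outer loop
vertex 2.308 -2.877 1.032
vertex 2.883 -1.931 0.496
vertex 3.03 -3.07 0.054
endloop
endfacet
facet normal 0.123 0.843 -0.524
outer loop
vertex 2.883 -1.931 0.496
vertex 3.873 -1.655 1.172
vertex 3.997 -2.314 0.141
endloop
endfacet
facet normal 0.856 -0.516 0.007
outer loop
vertex 4.111 -3.497 0.458
vertex 4.632 -2.623 1.148
vertex 4.057 -3.569 1.684
endloop
endfacet
facet normal 0.295 -0.954 -0.043
outer loop
vertex 4.111 -3.497 0.458
vertex 4.057 -3.569 1.684
vertex 3.067 -3.845 1.008
endloop
endfacet
facet normal -0.072 -0.776 -0.627
outer loop
vertex 4.111 -3.497 0.458
vertex 3.067 -3.845 1.008
vertex 3.03 -3.07 0.054
endloop
endfacet
facet normal 0.261 -0.226 -0.938
outer loop
vertex 4.111 -3.497 0.458
vertex 3.03 -3.07 0.054
vertex 3.997 -2.314 0.141
endloop
endfacet
facet normal 0.835 -0.066 -0.547
outer loop
vertex 4.111 -3.497 0.458
vertex 3.997 -2.314 0.141
vertex 4.632 -2.623 1.148
endloop
endfacet
facet normal 0.784 -0.134 0.606
outer loop
vertex 4.057 -3.569 1.684
vertex 4.632 -2.623 1.148
vertex 3.91 -2.43 2.126
endloop
endfacet
facet normal -0.123 -0.843 0.524
outer loop
vertex 3.067 -3.845 1.008
vertex 4.057 -3.569 1.684
vertex 2.943 -3.186 2.039
endloop
endfacet
facet normal -0.719 -0.553 -0.421
outer loop
vertex 3.03 -3.07 0.054
vertex 3.067 -3.845 1.008
vertex 2.308 -2.877 1.032
endloop
endfacet
facet normal -0.179 0.336 -0.925
outer loop
vertex 3.997 -2.314 0.141
vertex 3.03 -3.07 0.054
vertex 2.883 -1.931 0.496
endloop
endfacet
facet normal 0.750 0.595 -0.290
outer loop
vertex 4.632 -2.623 1.148
vertex 3.997 -2.314 0.141
vertex 3.873 -1.655 1.172
endloop
endfacet
facet normal -0.688 -0.560 0.461
outer loop
vertex -2.558 -2.233 -2.079
vertex -2.971 -1.028 -1.232
vertex -3.467 -1.886 -3.015
endloop
endfacet
facet normal 0.270 -0.787 -0.554
outer loop
vertex -2.909 -1.432 -3.388
vertex -2.558 -2.233 -2.079
vertex -3.467 -1.886 -3.015
endloop
endfacet
facet normal -0.688 -0.560 0.461
outer loop
vertex -3.467 -1.886 -3.015
vertex -2.971 -1.028 -1.232
vertex -3.88 -0.681 -2.168
endloop
endfacet
facet normal -0.673 0.257 -0.694
outer loop
vertex -3.88 -0.681 -2.168
vertex -2.909 -1.432 -3.388
vertex -3.467 -1.886 -3.015
endloop
endfacet
facet normal 0.673 -0.257 0.694
outer loop
vertex -2.558 -2.233 -2.079
vertex -2.413 -0.574 -1.605
vertex -2.971 -1.028 -1.232
endloop
endfacet
facet normal 0.270 -0.787 -0.554
outer loop
vertex -2.0 -1.779 -2.452
vertex -2.558 -2.233 -2.079
vertex -2.909 -1.432 -3.388
endloop
endfacet
facet normal 0.673 -0.257 0.694
outer loop
vertex -2.0 -1.779 -2.452
vertex -2.413 -0.574 -1.605
vertex -2.558 -2.233 -2.079
endloop
endfacet
facet normal -0.270 0.787 0.554
outer loop
vertex -2.971 -1.028 -1.232
vertex -2.413 -0.574 -1.605
vertex -3.88 -0.681 -2.168
endloop
endfacet
facet normal -0.673 0.257 -0.694
outer loop
vertex -3.322 -0.227 -2.541
vertex -2.909 -1.432 -3.388
vertex -3.88 -0.681 -2.168
endloop
endfacet
facet normal -0.270 0.787 0.554
outer loop
vertex -3.88 -0.681 -2.168
vertex -2.413 -0.574 -1.605
vertex -3.322 -0.227 -2.541
endloop
endfacet
facet normal 0.688 0.560 -0.461
outer loop
vertex -3.322 -0.227 -2.541
vertex -2.0 -1.779 -2.452
vertex -2.909 -1.432 -3.388
endloop
endfacet
facet normal 0.688 0.560 -0.461
outer loop
vertex -2.413 -0.574 -1.605
vertex -2.0 -1.779 -2.452
vertex -3.322 -0.227 -2.541
endloop
endfacet

endsolid


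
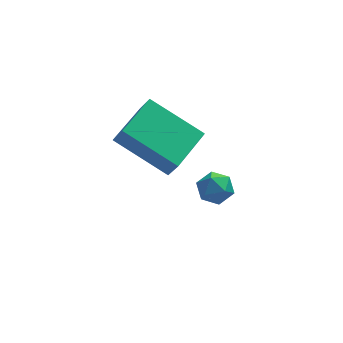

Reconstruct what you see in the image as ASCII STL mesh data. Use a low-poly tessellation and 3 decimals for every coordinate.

solid 
facet normal -0.576 0.805 0.141
outer loop
vertex 1.123 -1.236 -3.225
vertex 0.779 -1.563 -2.764
vertex 1.312 -1.212 -2.59
endloop
endfacet
facet normal 0.080 0.995 -0.061
outer loop
vertex 1.123 -1.236 -3.225
vertex 1.312 -1.212 -2.59
vertex 1.766 -1.278 -3.069
endloop
endfacet
facet normal 0.213 0.687 -0.694
outer loop
vertex 1.123 -1.236 -3.225
vertex 1.766 -1.278 -3.069
vertex 1.512 -1.672 -3.537
endloop
endfacet
facet normal -0.360 0.308 -0.880
outer loop
vertex 1.123 -1.236 -3.225
vertex 1.512 -1.672 -3.537
vertex 0.902 -1.848 -3.349
endloop
endfacet
facet normal -0.850 0.381 -0.364
outer loop
vertex 1.123 -1.236 -3.225
vertex 0.902 -1.848 -3.349
vertex 0.779 -1.563 -2.764
endloop
endfacet
facet normal 0.542 0.731 0.413
outer loop
vertex 1.766 -1.278 -3.069
vertex 1.312 -1.212 -2.59
vertex 1.818 -1.632 -2.511
endloop
endfacet
facet normal -0.521 0.423 0.742
outer loop
vertex 1.312 -1.212 -2.59
vertex 0.779 -1.563 -2.764
vertex 1.208 -1.808 -2.323
endloop
endfacet
facet normal -0.963 -0.260 -0.076
outer loop
vertex 0.779 -1.563 -2.764
vertex 0.902 -1.848 -3.349
vertex 0.954 -2.202 -2.791
endloop
endfacet
facet normal -0.171 -0.378 -0.910
outer loop
vertex 0.902 -1.848 -3.349
vertex 1.512 -1.672 -3.537
vertex 1.408 -2.268 -3.27
endloop
endfacet
facet normal 0.759 0.233 -0.608
outer loop
vertex 1.512 -1.672 -3.537
vertex 1.766 -1.278 -3.069
vertex 1.941 -1.917 -3.096
endloop
endfacet
facet normal 0.360 -0.308 0.880
outer loop
vertex 1.597 -2.244 -2.635
vertex 1.818 -1.632 -2.511
vertex 1.208 -1.808 -2.323
endloop
endfacet
facet normal -0.213 -0.687 0.694
outer loop
vertex 1.597 -2.244 -2.635
vertex 1.208 -1.808 -2.323
vertex 0.954 -2.202 -2.791
endloop
endfacet
facet normal -0.080 -0.995 0.061
outer loop
vertex 1.597 -2.244 -2.635
vertex 0.954 -2.202 -2.791
vertex 1.408 -2.268 -3.27
endloop
endfacet
facet normal 0.576 -0.805 -0.141
outer loop
vertex 1.597 -2.244 -2.635
vertex 1.408 -2.268 -3.27
vertex 1.941 -1.917 -3.096
endloop
endfacet
facet normal 0.850 -0.381 0.364
outer loop
vertex 1.597 -2.244 -2.635
vertex 1.941 -1.917 -3.096
vertex 1.818 -1.632 -2.511
endloop
endfacet
facet normal 0.171 0.378 0.910
outer loop
vertex 1.208 -1.808 -2.323
vertex 1.818 -1.632 -2.511
vertex 1.312 -1.212 -2.59
endloop
endfacet
facet normal -0.759 -0.233 0.608
outer loop
vertex 0.954 -2.202 -2.791
vertex 1.208 -1.808 -2.323
vertex 0.779 -1.563 -2.764
endloop
endfacet
facet normal -0.542 -0.731 -0.413
outer loop
vertex 1.408 -2.268 -3.27
vertex 0.954 -2.202 -2.791
vertex 0.902 -1.848 -3.349
endloop
endfacet
facet normal 0.521 -0.423 -0.742
outer loop
vertex 1.941 -1.917 -3.096
vertex 1.408 -2.268 -3.27
vertex 1.512 -1.672 -3.537
endloop
endfacet
facet normal 0.963 0.260 0.076
outer loop
vertex 1.818 -1.632 -2.511
vertex 1.941 -1.917 -3.096
vertex 1.766 -1.278 -3.069
endloop
endfacet
facet normal -0.748 0.462 0.476
outer loop
vertex -1.624 -2.807 1.299
vertex -0.656 -1.525 1.575
vertex -1.879 -2.455 0.557
endloop
endfacet
facet normal -0.594 -0.787 -0.169
outer loop
vertex -0.324 -3.415 -0.435
vertex -1.624 -2.807 1.299
vertex -1.879 -2.455 0.557
endloop
endfacet
facet normal -0.748 0.461 0.477
outer loop
vertex -1.879 -2.455 0.557
vertex -0.656 -1.525 1.575
vertex -0.912 -1.172 0.833
endloop
endfacet
facet normal -0.297 0.410 -0.862
outer loop
vertex -0.912 -1.172 0.833
vertex -0.324 -3.415 -0.435
vertex -1.879 -2.455 0.557
endloop
endfacet
facet normal 0.297 -0.410 0.862
outer loop
vertex -1.624 -2.807 1.299
vertex 0.899 -2.485 0.583
vertex -0.656 -1.525 1.575
endloop
endfacet
facet normal -0.594 -0.787 -0.169
outer loop
vertex -0.068 -3.768 0.307
vertex -1.624 -2.807 1.299
vertex -0.324 -3.415 -0.435
endloop
endfacet
facet normal 0.297 -0.409 0.863
outer loop
vertex -0.068 -3.768 0.307
vertex 0.899 -2.485 0.583
vertex -1.624 -2.807 1.299
endloop
endfacet
facet normal 0.594 0.787 0.169
outer loop
vertex -0.656 -1.525 1.575
vertex 0.899 -2.485 0.583
vertex -0.912 -1.172 0.833
endloop
endfacet
facet normal -0.297 0.410 -0.863
outer loop
vertex 0.644 -2.133 -0.159
vertex -0.324 -3.415 -0.435
vertex -0.912 -1.172 0.833
endloop
endfacet
facet normal 0.594 0.787 0.169
outer loop
vertex -0.912 -1.172 0.833
vertex 0.899 -2.485 0.583
vertex 0.644 -2.133 -0.159
endloop
endfacet
facet normal 0.748 -0.462 -0.478
outer loop
vertex 0.644 -2.133 -0.159
vertex -0.068 -3.768 0.307
vertex -0.324 -3.415 -0.435
endloop
endfacet
facet normal 0.748 -0.462 -0.476
outer loop
vertex 0.899 -2.485 0.583
vertex -0.068 -3.768 0.307
vertex 0.644 -2.133 -0.159
endloop
endfacet

endsolid


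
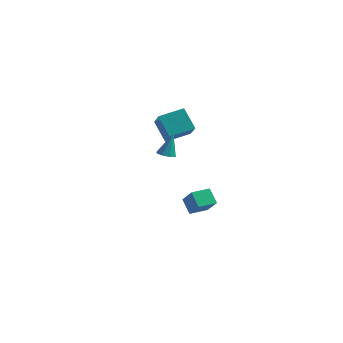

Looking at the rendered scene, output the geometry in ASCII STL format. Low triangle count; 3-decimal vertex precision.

solid 
facet normal -0.595 0.368 -0.714
outer loop
vertex -3.433 2.454 -3.599
vertex -2.784 3.511 -3.596
vertex -2.713 2.015 -4.425
endloop
endfacet
facet normal -0.523 -0.852 -0.003
outer loop
vertex -1.796 1.449 -3.324
vertex -3.433 2.454 -3.599
vertex -2.713 2.015 -4.425
endloop
endfacet
facet normal -0.595 0.368 -0.715
outer loop
vertex -2.713 2.015 -4.425
vertex -2.784 3.511 -3.596
vertex -2.064 3.072 -4.421
endloop
endfacet
facet normal 0.610 -0.372 -0.699
outer loop
vertex -2.064 3.072 -4.421
vertex -1.796 1.449 -3.324
vertex -2.713 2.015 -4.425
endloop
endfacet
facet normal -0.610 0.372 0.699
outer loop
vertex -3.433 2.454 -3.599
vertex -1.867 2.945 -2.495
vertex -2.784 3.511 -3.596
endloop
endfacet
facet normal -0.523 -0.852 -0.003
outer loop
vertex -2.516 1.888 -2.499
vertex -3.433 2.454 -3.599
vertex -1.796 1.449 -3.324
endloop
endfacet
facet normal -0.610 0.372 0.700
outer loop
vertex -2.516 1.888 -2.499
vertex -1.867 2.945 -2.495
vertex -3.433 2.454 -3.599
endloop
endfacet
facet normal 0.523 0.852 0.003
outer loop
vertex -2.784 3.511 -3.596
vertex -1.867 2.945 -2.495
vertex -2.064 3.072 -4.421
endloop
endfacet
facet normal 0.610 -0.372 -0.700
outer loop
vertex -1.147 2.506 -3.321
vertex -1.796 1.449 -3.324
vertex -2.064 3.072 -4.421
endloop
endfacet
facet normal 0.523 0.852 0.003
outer loop
vertex -2.064 3.072 -4.421
vertex -1.867 2.945 -2.495
vertex -1.147 2.506 -3.321
endloop
endfacet
facet normal 0.595 -0.367 0.715
outer loop
vertex -1.147 2.506 -3.321
vertex -2.516 1.888 -2.499
vertex -1.796 1.449 -3.324
endloop
endfacet
facet normal 0.595 -0.368 0.714
outer loop
vertex -1.867 2.945 -2.495
vertex -2.516 1.888 -2.499
vertex -1.147 2.506 -3.321
endloop
endfacet
facet normal -0.595 0.253 0.763
outer loop
vertex -3.123 -0.966 4.868
vertex -2.111 0.207 5.268
vertex -4.101 0.277 3.693
endloop
endfacet
facet normal -0.632 -0.734 -0.250
outer loop
vertex -3.149 -0.127 2.472
vertex -3.123 -0.966 4.868
vertex -4.101 0.277 3.693
endloop
endfacet
facet normal -0.595 0.253 0.763
outer loop
vertex -4.101 0.277 3.693
vertex -2.111 0.207 5.268
vertex -3.089 1.451 4.093
endloop
endfacet
facet normal -0.497 0.631 -0.596
outer loop
vertex -3.089 1.451 4.093
vertex -3.149 -0.127 2.472
vertex -4.101 0.277 3.693
endloop
endfacet
facet normal 0.496 -0.631 0.596
outer loop
vertex -3.123 -0.966 4.868
vertex -1.159 -0.197 4.047
vertex -2.111 0.207 5.268
endloop
endfacet
facet normal -0.632 -0.733 -0.250
outer loop
vertex -2.171 -1.371 3.647
vertex -3.123 -0.966 4.868
vertex -3.149 -0.127 2.472
endloop
endfacet
facet normal 0.496 -0.631 0.596
outer loop
vertex -2.171 -1.371 3.647
vertex -1.159 -0.197 4.047
vertex -3.123 -0.966 4.868
endloop
endfacet
facet normal 0.632 0.733 0.250
outer loop
vertex -2.111 0.207 5.268
vertex -1.159 -0.197 4.047
vertex -3.089 1.451 4.093
endloop
endfacet
facet normal -0.496 0.631 -0.596
outer loop
vertex -2.137 1.046 2.872
vertex -3.149 -0.127 2.472
vertex -3.089 1.451 4.093
endloop
endfacet
facet normal 0.632 0.733 0.250
outer loop
vertex -3.089 1.451 4.093
vertex -1.159 -0.197 4.047
vertex -2.137 1.046 2.872
endloop
endfacet
facet normal 0.595 -0.253 -0.763
outer loop
vertex -2.137 1.046 2.872
vertex -2.171 -1.371 3.647
vertex -3.149 -0.127 2.472
endloop
endfacet
facet normal 0.595 -0.253 -0.763
outer loop
vertex -1.159 -0.197 4.047
vertex -2.171 -1.371 3.647
vertex -2.137 1.046 2.872
endloop
endfacet
facet normal -0.112 -0.323 -0.940
outer loop
vertex -1.076 -2.647 2.83
vertex -1.659 -2.684 2.912
vertex -1.29 -2.264 2.724
endloop
endfacet
facet normal 0.862 0.502 0.072
outer loop
vertex -1.076 -2.647 2.83
vertex -1.29 -2.264 2.724
vertex -1.481 -2.176 4.388
endloop
endfacet
facet normal -0.112 -0.323 -0.940
outer loop
vertex -1.29 -2.264 2.724
vertex -1.659 -2.684 2.912
vertex -1.72 -2.127 2.728
endloop
endfacet
facet normal 0.303 0.953 -0.016
outer loop
vertex -1.29 -2.264 2.724
vertex -1.72 -2.127 2.728
vertex -1.481 -2.176 4.388
endloop
endfacet
facet normal -0.114 -0.323 -0.940
outer loop
vertex -1.72 -2.127 2.728
vertex -1.659 -2.684 2.912
vertex -2.115 -2.316 2.841
endloop
endfacet
facet normal -0.410 0.908 0.086
outer loop
vertex -1.72 -2.127 2.728
vertex -2.115 -2.316 2.841
vertex -1.481 -2.176 4.388
endloop
endfacet
facet normal -0.113 -0.322 -0.940
outer loop
vertex -2.115 -2.316 2.841
vertex -1.659 -2.684 2.912
vertex -2.242 -2.721 2.995
endloop
endfacet
facet normal -0.863 0.392 0.318
outer loop
vertex -2.115 -2.316 2.841
vertex -2.242 -2.721 2.995
vertex -1.481 -2.176 4.388
endloop
endfacet
facet normal -0.113 -0.323 -0.940
outer loop
vertex -2.242 -2.721 2.995
vertex -1.659 -2.684 2.912
vertex -2.028 -3.104 3.101
endloop
endfacet
facet normal -0.788 -0.290 0.544
outer loop
vertex -2.242 -2.721 2.995
vertex -2.028 -3.104 3.101
vertex -1.481 -2.176 4.388
endloop
endfacet
facet normal -0.112 -0.324 -0.939
outer loop
vertex -2.028 -3.104 3.101
vertex -1.659 -2.684 2.912
vertex -1.598 -3.241 3.097
endloop
endfacet
facet normal -0.230 -0.740 0.632
outer loop
vertex -2.028 -3.104 3.101
vertex -1.598 -3.241 3.097
vertex -1.481 -2.176 4.388
endloop
endfacet
facet normal -0.113 -0.324 -0.939
outer loop
vertex -1.598 -3.241 3.097
vertex -1.659 -2.684 2.912
vertex -1.203 -3.052 2.984
endloop
endfacet
facet normal 0.485 -0.696 0.530
outer loop
vertex -1.598 -3.241 3.097
vertex -1.203 -3.052 2.984
vertex -1.481 -2.176 4.388
endloop
endfacet
facet normal -0.112 -0.322 -0.940
outer loop
vertex -1.203 -3.052 2.984
vertex -1.659 -2.684 2.912
vertex -1.076 -2.647 2.83
endloop
endfacet
facet normal 0.937 -0.181 0.298
outer loop
vertex -1.203 -3.052 2.984
vertex -1.076 -2.647 2.83
vertex -1.481 -2.176 4.388
endloop
endfacet

endsolid


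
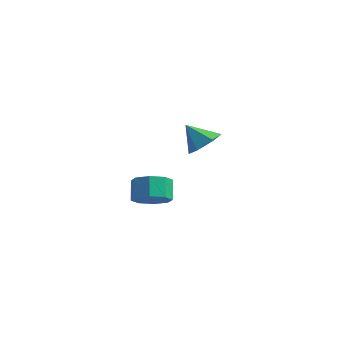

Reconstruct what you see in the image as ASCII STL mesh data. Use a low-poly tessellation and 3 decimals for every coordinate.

solid 
facet normal 0.398 -0.454 -0.797
outer loop
vertex -1.664 2.252 -3.022
vertex -2.407 1.695 -3.076
vertex -2.179 2.522 -3.433
endloop
endfacet
facet normal 0.564 0.807 -0.177
outer loop
vertex -1.664 2.252 -3.022
vertex -2.179 2.522 -3.433
vertex -2.131 2.783 -2.09
endloop
endfacet
facet normal 0.565 0.806 -0.177
outer loop
vertex -2.131 2.783 -2.09
vertex -2.179 2.522 -3.433
vertex -2.645 3.053 -2.501
endloop
endfacet
facet normal -0.399 0.453 0.797
outer loop
vertex -2.131 2.783 -2.09
vertex -2.645 3.053 -2.501
vertex -2.873 2.225 -2.144
endloop
endfacet
facet normal 0.398 -0.454 -0.797
outer loop
vertex -2.179 2.522 -3.433
vertex -2.407 1.695 -3.076
vertex -2.827 2.308 -3.635
endloop
endfacet
facet normal -0.111 0.839 -0.533
outer loop
vertex -2.179 2.522 -3.433
vertex -2.827 2.308 -3.635
vertex -2.645 3.053 -2.501
endloop
endfacet
facet normal -0.111 0.839 -0.533
outer loop
vertex -2.645 3.053 -2.501
vertex -2.827 2.308 -3.635
vertex -3.293 2.839 -2.703
endloop
endfacet
facet normal -0.398 0.453 0.797
outer loop
vertex -2.645 3.053 -2.501
vertex -3.293 2.839 -2.703
vertex -2.873 2.225 -2.144
endloop
endfacet
facet normal 0.399 -0.453 -0.797
outer loop
vertex -2.827 2.308 -3.635
vertex -2.407 1.695 -3.076
vertex -3.229 1.734 -3.51
endloop
endfacet
facet normal -0.722 0.380 -0.578
outer loop
vertex -2.827 2.308 -3.635
vertex -3.229 1.734 -3.51
vertex -3.293 2.839 -2.703
endloop
endfacet
facet normal -0.723 0.380 -0.577
outer loop
vertex -3.293 2.839 -2.703
vertex -3.229 1.734 -3.51
vertex -3.695 2.265 -2.577
endloop
endfacet
facet normal -0.398 0.454 0.797
outer loop
vertex -3.293 2.839 -2.703
vertex -3.695 2.265 -2.577
vertex -2.873 2.225 -2.144
endloop
endfacet
facet normal 0.399 -0.454 -0.797
outer loop
vertex -3.229 1.734 -3.51
vertex -2.407 1.695 -3.076
vertex -3.149 1.137 -3.13
endloop
endfacet
facet normal -0.910 -0.302 -0.283
outer loop
vertex -3.229 1.734 -3.51
vertex -3.149 1.137 -3.13
vertex -3.695 2.265 -2.577
endloop
endfacet
facet normal -0.910 -0.301 -0.285
outer loop
vertex -3.695 2.265 -2.577
vertex -3.149 1.137 -3.13
vertex -3.616 1.668 -2.198
endloop
endfacet
facet normal -0.398 0.454 0.797
outer loop
vertex -3.695 2.265 -2.577
vertex -3.616 1.668 -2.198
vertex -2.873 2.225 -2.144
endloop
endfacet
facet normal 0.399 -0.453 -0.797
outer loop
vertex -3.149 1.137 -3.13
vertex -2.407 1.695 -3.076
vertex -2.635 0.867 -2.719
endloop
endfacet
facet normal -0.565 -0.806 0.176
outer loop
vertex -3.149 1.137 -3.13
vertex -2.635 0.867 -2.719
vertex -3.616 1.668 -2.198
endloop
endfacet
facet normal -0.564 -0.806 0.177
outer loop
vertex -3.616 1.668 -2.198
vertex -2.635 0.867 -2.719
vertex -3.101 1.398 -1.787
endloop
endfacet
facet normal -0.398 0.454 0.797
outer loop
vertex -3.616 1.668 -2.198
vertex -3.101 1.398 -1.787
vertex -2.873 2.225 -2.144
endloop
endfacet
facet normal 0.398 -0.453 -0.797
outer loop
vertex -2.635 0.867 -2.719
vertex -2.407 1.695 -3.076
vertex -1.987 1.081 -2.517
endloop
endfacet
facet normal 0.111 -0.839 0.533
outer loop
vertex -2.635 0.867 -2.719
vertex -1.987 1.081 -2.517
vertex -3.101 1.398 -1.787
endloop
endfacet
facet normal 0.111 -0.839 0.533
outer loop
vertex -3.101 1.398 -1.787
vertex -1.987 1.081 -2.517
vertex -2.453 1.612 -1.585
endloop
endfacet
facet normal -0.398 0.454 0.797
outer loop
vertex -3.101 1.398 -1.787
vertex -2.453 1.612 -1.585
vertex -2.873 2.225 -2.144
endloop
endfacet
facet normal 0.398 -0.454 -0.797
outer loop
vertex -1.987 1.081 -2.517
vertex -2.407 1.695 -3.076
vertex -1.585 1.655 -2.643
endloop
endfacet
facet normal 0.723 -0.379 0.578
outer loop
vertex -1.987 1.081 -2.517
vertex -1.585 1.655 -2.643
vertex -2.453 1.612 -1.585
endloop
endfacet
facet normal 0.723 -0.380 0.577
outer loop
vertex -2.453 1.612 -1.585
vertex -1.585 1.655 -2.643
vertex -2.051 2.186 -1.71
endloop
endfacet
facet normal -0.399 0.453 0.797
outer loop
vertex -2.453 1.612 -1.585
vertex -2.051 2.186 -1.71
vertex -2.873 2.225 -2.144
endloop
endfacet
facet normal 0.398 -0.454 -0.797
outer loop
vertex -1.585 1.655 -2.643
vertex -2.407 1.695 -3.076
vertex -1.664 2.252 -3.022
endloop
endfacet
facet normal 0.911 0.301 0.284
outer loop
vertex -1.585 1.655 -2.643
vertex -1.664 2.252 -3.022
vertex -2.051 2.186 -1.71
endloop
endfacet
facet normal 0.910 0.302 0.284
outer loop
vertex -2.051 2.186 -1.71
vertex -1.664 2.252 -3.022
vertex -2.131 2.783 -2.09
endloop
endfacet
facet normal -0.399 0.454 0.797
outer loop
vertex -2.051 2.186 -1.71
vertex -2.131 2.783 -2.09
vertex -2.873 2.225 -2.144
endloop
endfacet
facet normal 0.607 0.244 -0.757
outer loop
vertex 3.44 -1.104 2.872
vertex 2.778 -0.844 2.425
vertex 3.185 -0.305 2.925
endloop
endfacet
facet normal 0.340 0.046 0.939
outer loop
vertex 3.44 -1.104 2.872
vertex 3.185 -0.305 2.925
vertex 2.002 -1.156 3.395
endloop
endfacet
facet normal 0.606 0.245 -0.757
outer loop
vertex 3.185 -0.305 2.925
vertex 2.778 -0.844 2.425
vertex 2.523 -0.045 2.479
endloop
endfacet
facet normal -0.208 0.678 0.705
outer loop
vertex 3.185 -0.305 2.925
vertex 2.523 -0.045 2.479
vertex 2.002 -1.156 3.395
endloop
endfacet
facet normal 0.605 0.244 -0.757
outer loop
vertex 2.523 -0.045 2.479
vertex 2.778 -0.844 2.425
vertex 2.115 -0.584 1.979
endloop
endfacet
facet normal -0.847 0.512 0.139
outer loop
vertex 2.523 -0.045 2.479
vertex 2.115 -0.584 1.979
vertex 2.002 -1.156 3.395
endloop
endfacet
facet normal 0.605 0.244 -0.758
outer loop
vertex 2.115 -0.584 1.979
vertex 2.778 -0.844 2.425
vertex 2.37 -1.382 1.926
endloop
endfacet
facet normal -0.939 -0.287 -0.191
outer loop
vertex 2.115 -0.584 1.979
vertex 2.37 -1.382 1.926
vertex 2.002 -1.156 3.395
endloop
endfacet
facet normal 0.605 0.244 -0.758
outer loop
vertex 2.37 -1.382 1.926
vertex 2.778 -0.844 2.425
vertex 3.033 -1.642 2.372
endloop
endfacet
facet normal -0.390 -0.920 0.044
outer loop
vertex 2.37 -1.382 1.926
vertex 3.033 -1.642 2.372
vertex 2.002 -1.156 3.395
endloop
endfacet
facet normal 0.607 0.244 -0.757
outer loop
vertex 3.033 -1.642 2.372
vertex 2.778 -0.844 2.425
vertex 3.44 -1.104 2.872
endloop
endfacet
facet normal 0.249 -0.754 0.609
outer loop
vertex 3.033 -1.642 2.372
vertex 3.44 -1.104 2.872
vertex 2.002 -1.156 3.395
endloop
endfacet

endsolid


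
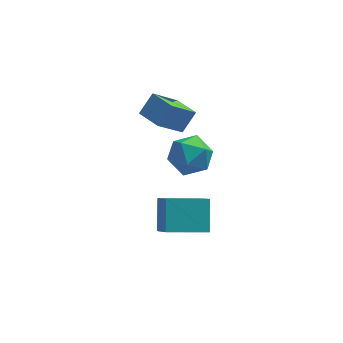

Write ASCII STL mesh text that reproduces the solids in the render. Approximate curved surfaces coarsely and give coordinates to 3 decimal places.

solid 
facet normal -0.597 0.797 -0.094
outer loop
vertex 0.237 0.193 2.318
vertex 1.304 0.848 1.095
vertex -0.358 -0.348 1.509
endloop
endfacet
facet normal -0.610 -0.374 0.699
outer loop
vertex 0.376 -1.328 1.625
vertex 0.237 0.193 2.318
vertex -0.358 -0.348 1.509
endloop
endfacet
facet normal -0.597 0.797 -0.094
outer loop
vertex -0.358 -0.348 1.509
vertex 1.304 0.848 1.095
vertex 0.709 0.307 0.287
endloop
endfacet
facet normal -0.521 -0.474 -0.709
outer loop
vertex 0.709 0.307 0.287
vertex 0.376 -1.328 1.625
vertex -0.358 -0.348 1.509
endloop
endfacet
facet normal 0.522 0.475 0.709
outer loop
vertex 0.237 0.193 2.318
vertex 2.038 -0.132 1.211
vertex 1.304 0.848 1.095
endloop
endfacet
facet normal -0.609 -0.374 0.699
outer loop
vertex 0.971 -0.787 2.433
vertex 0.237 0.193 2.318
vertex 0.376 -1.328 1.625
endloop
endfacet
facet normal 0.522 0.474 0.709
outer loop
vertex 0.971 -0.787 2.433
vertex 2.038 -0.132 1.211
vertex 0.237 0.193 2.318
endloop
endfacet
facet normal 0.610 0.374 -0.699
outer loop
vertex 1.304 0.848 1.095
vertex 2.038 -0.132 1.211
vertex 0.709 0.307 0.287
endloop
endfacet
facet normal -0.522 -0.474 -0.709
outer loop
vertex 1.443 -0.673 0.402
vertex 0.376 -1.328 1.625
vertex 0.709 0.307 0.287
endloop
endfacet
facet normal 0.610 0.375 -0.699
outer loop
vertex 0.709 0.307 0.287
vertex 2.038 -0.132 1.211
vertex 1.443 -0.673 0.402
endloop
endfacet
facet normal 0.597 -0.797 0.094
outer loop
vertex 1.443 -0.673 0.402
vertex 0.971 -0.787 2.433
vertex 0.376 -1.328 1.625
endloop
endfacet
facet normal 0.597 -0.797 0.094
outer loop
vertex 2.038 -0.132 1.211
vertex 0.971 -0.787 2.433
vertex 1.443 -0.673 0.402
endloop
endfacet
facet normal -0.834 0.169 0.526
outer loop
vertex 0.693 -2.948 1.003
vertex 1.273 -2.704 1.845
vertex 0.995 -1.954 1.163
endloop
endfacet
facet normal -0.935 0.311 -0.167
outer loop
vertex 0.693 -2.948 1.003
vertex 0.995 -1.954 1.163
vertex 1.031 -2.366 0.196
endloop
endfacet
facet normal -0.795 -0.283 -0.537
outer loop
vertex 0.693 -2.948 1.003
vertex 1.031 -2.366 0.196
vertex 1.331 -3.37 0.281
endloop
endfacet
facet normal -0.607 -0.791 -0.074
outer loop
vertex 0.693 -2.948 1.003
vertex 1.331 -3.37 0.281
vertex 1.48 -3.579 1.3
endloop
endfacet
facet normal -0.631 -0.512 0.583
outer loop
vertex 0.693 -2.948 1.003
vertex 1.48 -3.579 1.3
vertex 1.273 -2.704 1.845
endloop
endfacet
facet normal -0.463 0.809 -0.362
outer loop
vertex 1.031 -2.366 0.196
vertex 0.995 -1.954 1.163
vertex 1.82 -1.761 0.54
endloop
endfacet
facet normal -0.299 0.579 0.759
outer loop
vertex 0.995 -1.954 1.163
vertex 1.273 -2.704 1.845
vertex 1.969 -1.97 1.559
endloop
endfacet
facet normal 0.030 -0.523 0.852
outer loop
vertex 1.273 -2.704 1.845
vertex 1.48 -3.579 1.3
vertex 2.269 -2.974 1.644
endloop
endfacet
facet normal 0.069 -0.975 -0.210
outer loop
vertex 1.48 -3.579 1.3
vertex 1.331 -3.37 0.281
vertex 2.305 -3.386 0.677
endloop
endfacet
facet normal -0.235 -0.151 -0.960
outer loop
vertex 1.331 -3.37 0.281
vertex 1.031 -2.366 0.196
vertex 2.027 -2.636 -0.005
endloop
endfacet
facet normal 0.607 0.791 0.074
outer loop
vertex 2.607 -2.392 0.837
vertex 1.82 -1.761 0.54
vertex 1.969 -1.97 1.559
endloop
endfacet
facet normal 0.795 0.283 0.537
outer loop
vertex 2.607 -2.392 0.837
vertex 1.969 -1.97 1.559
vertex 2.269 -2.974 1.644
endloop
endfacet
facet normal 0.935 -0.311 0.167
outer loop
vertex 2.607 -2.392 0.837
vertex 2.269 -2.974 1.644
vertex 2.305 -3.386 0.677
endloop
endfacet
facet normal 0.834 -0.169 -0.526
outer loop
vertex 2.607 -2.392 0.837
vertex 2.305 -3.386 0.677
vertex 2.027 -2.636 -0.005
endloop
endfacet
facet normal 0.631 0.512 -0.583
outer loop
vertex 2.607 -2.392 0.837
vertex 2.027 -2.636 -0.005
vertex 1.82 -1.761 0.54
endloop
endfacet
facet normal -0.069 0.975 0.210
outer loop
vertex 1.969 -1.97 1.559
vertex 1.82 -1.761 0.54
vertex 0.995 -1.954 1.163
endloop
endfacet
facet normal 0.235 0.151 0.960
outer loop
vertex 2.269 -2.974 1.644
vertex 1.969 -1.97 1.559
vertex 1.273 -2.704 1.845
endloop
endfacet
facet normal 0.463 -0.809 0.362
outer loop
vertex 2.305 -3.386 0.677
vertex 2.269 -2.974 1.644
vertex 1.48 -3.579 1.3
endloop
endfacet
facet normal 0.299 -0.579 -0.759
outer loop
vertex 2.027 -2.636 -0.005
vertex 2.305 -3.386 0.677
vertex 1.331 -3.37 0.281
endloop
endfacet
facet normal -0.030 0.523 -0.852
outer loop
vertex 1.82 -1.761 0.54
vertex 2.027 -2.636 -0.005
vertex 1.031 -2.366 0.196
endloop
endfacet
facet normal -0.982 -0.086 0.167
outer loop
vertex 0.641 -2.829 -1.995
vertex 0.328 -1.696 -3.251
vertex 0.565 -4.025 -3.055
endloop
endfacet
facet normal 0.182 -0.659 0.730
outer loop
vertex 2.412 -3.864 -3.369
vertex 0.641 -2.829 -1.995
vertex 0.565 -4.025 -3.055
endloop
endfacet
facet normal -0.982 -0.086 0.167
outer loop
vertex 0.565 -4.025 -3.055
vertex 0.328 -1.696 -3.251
vertex 0.252 -2.892 -4.311
endloop
endfacet
facet normal -0.047 -0.748 -0.663
outer loop
vertex 0.252 -2.892 -4.311
vertex 2.412 -3.864 -3.369
vertex 0.565 -4.025 -3.055
endloop
endfacet
facet normal 0.047 0.748 0.663
outer loop
vertex 0.641 -2.829 -1.995
vertex 2.175 -1.535 -3.565
vertex 0.328 -1.696 -3.251
endloop
endfacet
facet normal 0.182 -0.659 0.730
outer loop
vertex 2.488 -2.668 -2.309
vertex 0.641 -2.829 -1.995
vertex 2.412 -3.864 -3.369
endloop
endfacet
facet normal 0.047 0.748 0.663
outer loop
vertex 2.488 -2.668 -2.309
vertex 2.175 -1.535 -3.565
vertex 0.641 -2.829 -1.995
endloop
endfacet
facet normal -0.182 0.659 -0.730
outer loop
vertex 0.328 -1.696 -3.251
vertex 2.175 -1.535 -3.565
vertex 0.252 -2.892 -4.311
endloop
endfacet
facet normal -0.047 -0.748 -0.663
outer loop
vertex 2.099 -2.731 -4.625
vertex 2.412 -3.864 -3.369
vertex 0.252 -2.892 -4.311
endloop
endfacet
facet normal -0.182 0.659 -0.730
outer loop
vertex 0.252 -2.892 -4.311
vertex 2.175 -1.535 -3.565
vertex 2.099 -2.731 -4.625
endloop
endfacet
facet normal 0.982 0.086 -0.167
outer loop
vertex 2.099 -2.731 -4.625
vertex 2.488 -2.668 -2.309
vertex 2.412 -3.864 -3.369
endloop
endfacet
facet normal 0.982 0.086 -0.167
outer loop
vertex 2.175 -1.535 -3.565
vertex 2.488 -2.668 -2.309
vertex 2.099 -2.731 -4.625
endloop
endfacet

endsolid


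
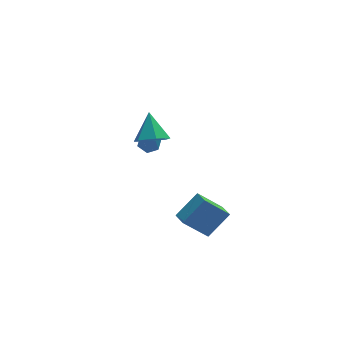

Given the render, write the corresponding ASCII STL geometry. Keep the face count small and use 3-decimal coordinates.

solid 
facet normal -0.120 -0.676 -0.727
outer loop
vertex 1.271 -1.572 3.251
vertex 0.472 -1.165 3.004
vertex 1.272 -0.891 2.617
endloop
endfacet
facet normal 0.944 0.224 0.242
outer loop
vertex 1.271 -1.572 3.251
vertex 1.272 -0.891 2.617
vertex 0.668 -0.055 4.196
endloop
endfacet
facet normal -0.120 -0.676 -0.727
outer loop
vertex 1.272 -0.891 2.617
vertex 0.472 -1.165 3.004
vertex 0.473 -0.484 2.37
endloop
endfacet
facet normal 0.500 0.830 -0.248
outer loop
vertex 1.272 -0.891 2.617
vertex 0.473 -0.484 2.37
vertex 0.668 -0.055 4.196
endloop
endfacet
facet normal -0.120 -0.676 -0.727
outer loop
vertex 0.473 -0.484 2.37
vertex 0.472 -1.165 3.004
vertex -0.327 -0.758 2.757
endloop
endfacet
facet normal -0.392 0.904 -0.171
outer loop
vertex 0.473 -0.484 2.37
vertex -0.327 -0.758 2.757
vertex 0.668 -0.055 4.196
endloop
endfacet
facet normal -0.120 -0.677 -0.726
outer loop
vertex -0.327 -0.758 2.757
vertex 0.472 -1.165 3.004
vertex -0.328 -1.438 3.391
endloop
endfacet
facet normal -0.839 0.372 0.398
outer loop
vertex -0.327 -0.758 2.757
vertex -0.328 -1.438 3.391
vertex 0.668 -0.055 4.196
endloop
endfacet
facet normal -0.120 -0.677 -0.726
outer loop
vertex -0.328 -1.438 3.391
vertex 0.472 -1.165 3.004
vertex 0.471 -1.845 3.638
endloop
endfacet
facet normal -0.394 -0.234 0.889
outer loop
vertex -0.328 -1.438 3.391
vertex 0.471 -1.845 3.638
vertex 0.668 -0.055 4.196
endloop
endfacet
facet normal -0.120 -0.677 -0.726
outer loop
vertex 0.471 -1.845 3.638
vertex 0.472 -1.165 3.004
vertex 1.271 -1.572 3.251
endloop
endfacet
facet normal 0.497 -0.308 0.811
outer loop
vertex 0.471 -1.845 3.638
vertex 1.271 -1.572 3.251
vertex 0.668 -0.055 4.196
endloop
endfacet
facet normal -0.688 0.072 0.722
outer loop
vertex 2.832 -2.23 -1.465
vertex 2.754 -1.338 -1.628
vertex 1.593 -2.548 -2.615
endloop
endfacet
facet normal 0.086 -0.980 0.179
outer loop
vertex 2.886 -2.682 -3.972
vertex 2.832 -2.23 -1.465
vertex 1.593 -2.548 -2.615
endloop
endfacet
facet normal -0.688 0.070 0.723
outer loop
vertex 1.593 -2.548 -2.615
vertex 2.754 -1.338 -1.628
vertex 1.514 -1.656 -2.777
endloop
endfacet
facet normal -0.721 -0.185 -0.668
outer loop
vertex 1.514 -1.656 -2.777
vertex 2.886 -2.682 -3.972
vertex 1.593 -2.548 -2.615
endloop
endfacet
facet normal 0.721 0.185 0.668
outer loop
vertex 2.832 -2.23 -1.465
vertex 4.047 -1.472 -2.985
vertex 2.754 -1.338 -1.628
endloop
endfacet
facet normal 0.086 -0.980 0.179
outer loop
vertex 4.126 -2.364 -2.823
vertex 2.832 -2.23 -1.465
vertex 2.886 -2.682 -3.972
endloop
endfacet
facet normal 0.721 0.185 0.668
outer loop
vertex 4.126 -2.364 -2.823
vertex 4.047 -1.472 -2.985
vertex 2.832 -2.23 -1.465
endloop
endfacet
facet normal -0.086 0.980 -0.179
outer loop
vertex 2.754 -1.338 -1.628
vertex 4.047 -1.472 -2.985
vertex 1.514 -1.656 -2.777
endloop
endfacet
facet normal -0.721 -0.185 -0.668
outer loop
vertex 2.808 -1.79 -4.135
vertex 2.886 -2.682 -3.972
vertex 1.514 -1.656 -2.777
endloop
endfacet
facet normal -0.086 0.980 -0.179
outer loop
vertex 1.514 -1.656 -2.777
vertex 4.047 -1.472 -2.985
vertex 2.808 -1.79 -4.135
endloop
endfacet
facet normal 0.688 -0.072 -0.722
outer loop
vertex 2.808 -1.79 -4.135
vertex 4.126 -2.364 -2.823
vertex 2.886 -2.682 -3.972
endloop
endfacet
facet normal 0.688 -0.070 -0.722
outer loop
vertex 4.047 -1.472 -2.985
vertex 4.126 -2.364 -2.823
vertex 2.808 -1.79 -4.135
endloop
endfacet
facet normal 0.015 -0.154 0.988
outer loop
vertex 1.208 1.312 1.413
vertex 0.636 0.981 1.37
vertex 1.211 0.657 1.311
endloop
endfacet
facet normal 0.679 -0.110 0.726
outer loop
vertex 1.208 1.312 1.413
vertex 1.211 0.657 1.311
vertex 1.631 1.046 0.977
endloop
endfacet
facet normal 0.748 0.524 0.406
outer loop
vertex 1.208 1.312 1.413
vertex 1.631 1.046 0.977
vertex 1.315 1.61 0.831
endloop
endfacet
facet normal 0.128 0.873 0.471
outer loop
vertex 1.208 1.312 1.413
vertex 1.315 1.61 0.831
vertex 0.7 1.569 1.074
endloop
endfacet
facet normal -0.325 0.453 0.830
outer loop
vertex 1.208 1.312 1.413
vertex 0.7 1.569 1.074
vertex 0.636 0.981 1.37
endloop
endfacet
facet normal 0.753 -0.617 0.229
outer loop
vertex 1.631 1.046 0.977
vertex 1.211 0.657 1.311
vertex 1.32 0.551 0.666
endloop
endfacet
facet normal -0.320 -0.686 0.653
outer loop
vertex 1.211 0.657 1.311
vertex 0.636 0.981 1.37
vertex 0.705 0.51 0.909
endloop
endfacet
facet normal -0.868 0.295 0.399
outer loop
vertex 0.636 0.981 1.37
vertex 0.7 1.569 1.074
vertex 0.389 1.074 0.763
endloop
endfacet
facet normal -0.137 0.973 -0.183
outer loop
vertex 0.7 1.569 1.074
vertex 1.315 1.61 0.831
vertex 0.809 1.463 0.429
endloop
endfacet
facet normal 0.865 0.410 -0.289
outer loop
vertex 1.315 1.61 0.831
vertex 1.631 1.046 0.977
vertex 1.384 1.139 0.37
endloop
endfacet
facet normal -0.128 -0.873 -0.471
outer loop
vertex 0.812 0.808 0.327
vertex 1.32 0.551 0.666
vertex 0.705 0.51 0.909
endloop
endfacet
facet normal -0.748 -0.524 -0.406
outer loop
vertex 0.812 0.808 0.327
vertex 0.705 0.51 0.909
vertex 0.389 1.074 0.763
endloop
endfacet
facet normal -0.679 0.110 -0.726
outer loop
vertex 0.812 0.808 0.327
vertex 0.389 1.074 0.763
vertex 0.809 1.463 0.429
endloop
endfacet
facet normal -0.015 0.154 -0.988
outer loop
vertex 0.812 0.808 0.327
vertex 0.809 1.463 0.429
vertex 1.384 1.139 0.37
endloop
endfacet
facet normal 0.325 -0.453 -0.830
outer loop
vertex 0.812 0.808 0.327
vertex 1.384 1.139 0.37
vertex 1.32 0.551 0.666
endloop
endfacet
facet normal 0.137 -0.973 0.183
outer loop
vertex 0.705 0.51 0.909
vertex 1.32 0.551 0.666
vertex 1.211 0.657 1.311
endloop
endfacet
facet normal -0.865 -0.410 0.289
outer loop
vertex 0.389 1.074 0.763
vertex 0.705 0.51 0.909
vertex 0.636 0.981 1.37
endloop
endfacet
facet normal -0.753 0.617 -0.229
outer loop
vertex 0.809 1.463 0.429
vertex 0.389 1.074 0.763
vertex 0.7 1.569 1.074
endloop
endfacet
facet normal 0.320 0.686 -0.653
outer loop
vertex 1.384 1.139 0.37
vertex 0.809 1.463 0.429
vertex 1.315 1.61 0.831
endloop
endfacet
facet normal 0.868 -0.295 -0.399
outer loop
vertex 1.32 0.551 0.666
vertex 1.384 1.139 0.37
vertex 1.631 1.046 0.977
endloop
endfacet

endsolid
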